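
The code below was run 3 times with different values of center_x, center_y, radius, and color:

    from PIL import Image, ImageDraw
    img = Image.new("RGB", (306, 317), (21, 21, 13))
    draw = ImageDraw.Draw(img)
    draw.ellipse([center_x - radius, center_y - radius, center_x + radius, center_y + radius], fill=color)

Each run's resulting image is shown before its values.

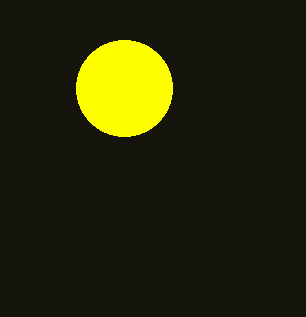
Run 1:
center_x = 124; center_y = 88; radius = 48; color = 'yellow'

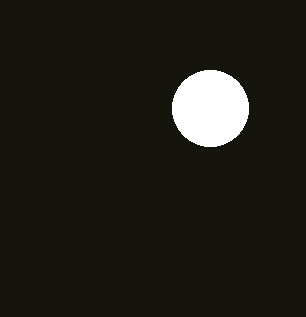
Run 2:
center_x = 210
center_y = 108
radius = 38
color = 'white'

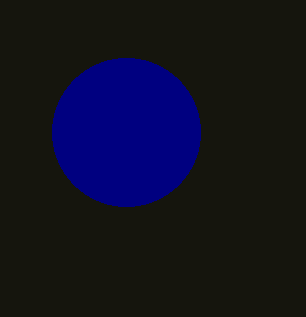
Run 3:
center_x = 126
center_y = 132
radius = 74
color = 'navy'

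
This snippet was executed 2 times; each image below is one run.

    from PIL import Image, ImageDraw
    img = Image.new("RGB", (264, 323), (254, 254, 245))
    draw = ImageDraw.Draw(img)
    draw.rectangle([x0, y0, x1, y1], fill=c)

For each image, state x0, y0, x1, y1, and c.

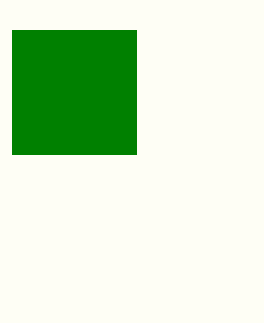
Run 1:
x0 = 12; y0 = 30; x1 = 136; y1 = 154; c = 'green'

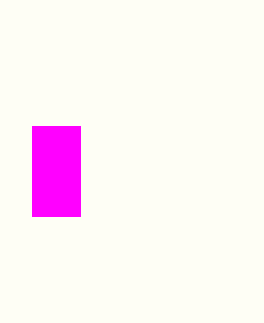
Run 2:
x0 = 32; y0 = 126; x1 = 80; y1 = 216; c = 'magenta'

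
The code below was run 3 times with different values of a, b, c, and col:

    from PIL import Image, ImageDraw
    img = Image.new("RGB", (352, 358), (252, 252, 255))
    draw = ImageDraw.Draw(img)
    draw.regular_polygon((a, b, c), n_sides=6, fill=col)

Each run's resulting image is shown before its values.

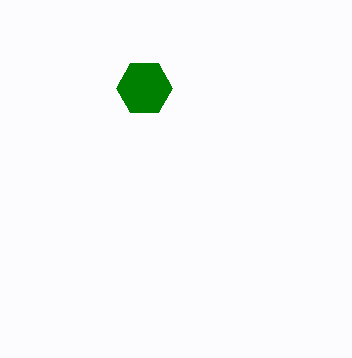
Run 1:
a = 144; b = 88; c = 28; col = 'green'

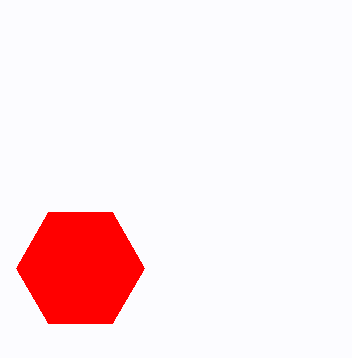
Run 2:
a = 80; b = 268; c = 64; col = 'red'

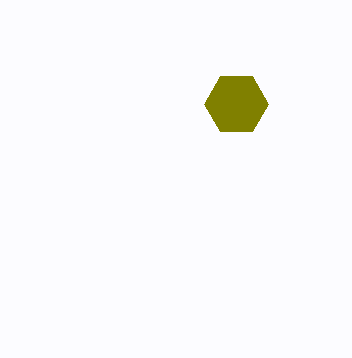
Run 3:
a = 236; b = 104; c = 32; col = 'olive'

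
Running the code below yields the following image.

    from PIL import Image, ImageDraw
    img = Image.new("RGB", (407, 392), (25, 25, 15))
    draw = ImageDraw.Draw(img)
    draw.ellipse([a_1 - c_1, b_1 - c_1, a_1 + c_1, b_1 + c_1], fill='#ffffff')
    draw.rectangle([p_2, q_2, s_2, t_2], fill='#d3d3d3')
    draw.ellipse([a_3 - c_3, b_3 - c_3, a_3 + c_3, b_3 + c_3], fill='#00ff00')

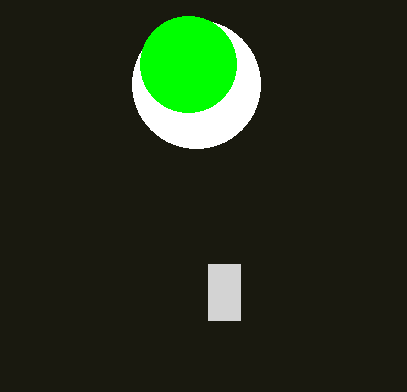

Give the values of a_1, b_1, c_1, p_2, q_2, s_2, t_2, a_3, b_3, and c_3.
a_1 = 196; b_1 = 84; c_1 = 64; p_2 = 208; q_2 = 264; s_2 = 240; t_2 = 320; a_3 = 188; b_3 = 64; c_3 = 48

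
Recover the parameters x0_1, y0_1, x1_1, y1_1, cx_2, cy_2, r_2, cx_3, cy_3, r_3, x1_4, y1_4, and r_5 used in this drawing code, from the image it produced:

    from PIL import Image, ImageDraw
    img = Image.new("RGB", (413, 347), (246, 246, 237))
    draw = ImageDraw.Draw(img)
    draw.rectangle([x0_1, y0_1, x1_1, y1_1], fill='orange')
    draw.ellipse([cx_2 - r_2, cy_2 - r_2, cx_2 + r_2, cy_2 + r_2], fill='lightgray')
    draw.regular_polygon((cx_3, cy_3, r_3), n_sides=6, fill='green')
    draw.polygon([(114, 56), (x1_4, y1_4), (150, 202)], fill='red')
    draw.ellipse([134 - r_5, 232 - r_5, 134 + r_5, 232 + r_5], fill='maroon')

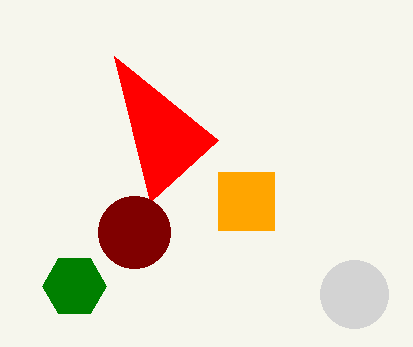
x0_1 = 218
y0_1 = 172
x1_1 = 274
y1_1 = 230
cx_2 = 354
cy_2 = 294
r_2 = 34
cx_3 = 74
cy_3 = 286
r_3 = 32
x1_4 = 218
y1_4 = 140
r_5 = 36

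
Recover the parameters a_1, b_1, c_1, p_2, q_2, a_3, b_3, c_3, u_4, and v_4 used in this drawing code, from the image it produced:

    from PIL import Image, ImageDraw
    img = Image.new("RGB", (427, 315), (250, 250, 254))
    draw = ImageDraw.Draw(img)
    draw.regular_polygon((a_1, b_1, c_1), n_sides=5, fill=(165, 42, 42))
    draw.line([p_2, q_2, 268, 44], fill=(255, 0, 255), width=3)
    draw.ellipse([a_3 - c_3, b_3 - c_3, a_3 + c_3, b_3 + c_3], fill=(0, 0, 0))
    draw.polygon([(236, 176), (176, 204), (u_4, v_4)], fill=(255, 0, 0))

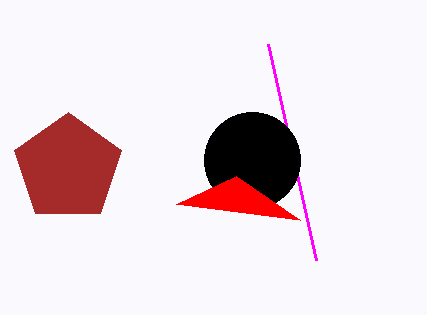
a_1 = 68
b_1 = 168
c_1 = 56
p_2 = 316
q_2 = 260
a_3 = 252
b_3 = 160
c_3 = 48
u_4 = 300
v_4 = 220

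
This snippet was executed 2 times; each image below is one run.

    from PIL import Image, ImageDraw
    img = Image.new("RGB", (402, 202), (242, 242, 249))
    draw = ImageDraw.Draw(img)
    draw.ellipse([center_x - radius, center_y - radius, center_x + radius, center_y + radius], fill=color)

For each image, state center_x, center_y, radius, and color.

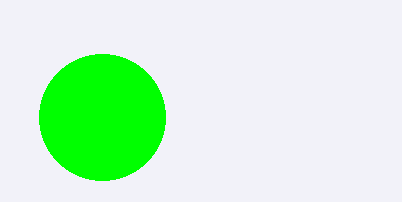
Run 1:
center_x = 102; center_y = 117; radius = 63; color = 'lime'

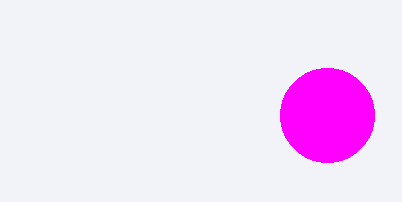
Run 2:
center_x = 327
center_y = 115
radius = 47
color = 'magenta'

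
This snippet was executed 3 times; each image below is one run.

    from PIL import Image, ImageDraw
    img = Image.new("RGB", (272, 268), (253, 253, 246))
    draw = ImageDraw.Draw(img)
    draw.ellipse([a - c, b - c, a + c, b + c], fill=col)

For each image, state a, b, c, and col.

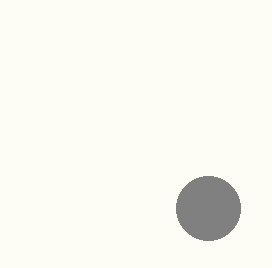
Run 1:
a = 208, b = 208, c = 32, col = 'gray'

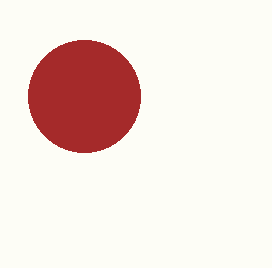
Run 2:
a = 84
b = 96
c = 56
col = 'brown'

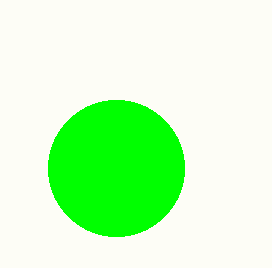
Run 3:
a = 116, b = 168, c = 68, col = 'lime'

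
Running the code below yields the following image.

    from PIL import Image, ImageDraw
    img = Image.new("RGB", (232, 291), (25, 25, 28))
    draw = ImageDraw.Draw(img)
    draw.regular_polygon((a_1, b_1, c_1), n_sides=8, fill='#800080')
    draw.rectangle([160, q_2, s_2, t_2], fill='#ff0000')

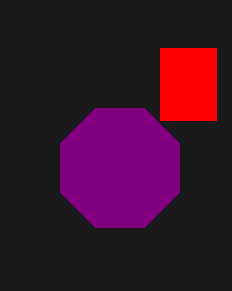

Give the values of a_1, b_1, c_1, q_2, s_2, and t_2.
a_1 = 120
b_1 = 168
c_1 = 64
q_2 = 48
s_2 = 216
t_2 = 120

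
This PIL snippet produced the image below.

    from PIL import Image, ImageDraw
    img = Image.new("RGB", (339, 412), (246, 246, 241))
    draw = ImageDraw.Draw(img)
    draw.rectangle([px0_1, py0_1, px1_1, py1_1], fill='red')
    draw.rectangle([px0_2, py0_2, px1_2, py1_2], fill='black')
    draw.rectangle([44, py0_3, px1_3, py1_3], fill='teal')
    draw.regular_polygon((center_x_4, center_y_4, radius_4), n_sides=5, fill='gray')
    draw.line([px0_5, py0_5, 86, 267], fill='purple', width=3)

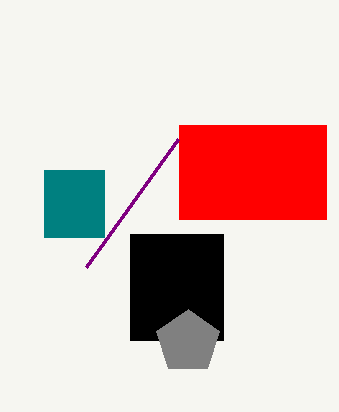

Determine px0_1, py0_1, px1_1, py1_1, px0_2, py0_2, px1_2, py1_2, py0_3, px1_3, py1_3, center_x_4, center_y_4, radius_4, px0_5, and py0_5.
px0_1 = 179
py0_1 = 125
px1_1 = 326
py1_1 = 219
px0_2 = 130
py0_2 = 234
px1_2 = 223
py1_2 = 340
py0_3 = 170
px1_3 = 104
py1_3 = 237
center_x_4 = 188
center_y_4 = 342
radius_4 = 33
px0_5 = 178
py0_5 = 139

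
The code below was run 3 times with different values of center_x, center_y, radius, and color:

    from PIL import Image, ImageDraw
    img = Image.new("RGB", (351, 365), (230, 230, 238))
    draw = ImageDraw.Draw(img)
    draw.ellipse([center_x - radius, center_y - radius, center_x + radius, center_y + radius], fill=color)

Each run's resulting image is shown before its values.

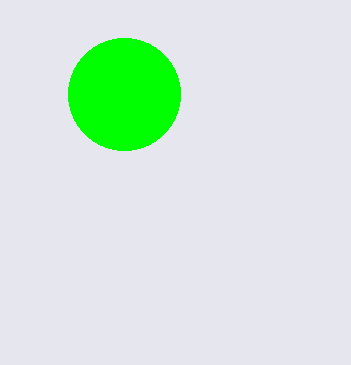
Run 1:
center_x = 124, center_y = 94, radius = 56, color = 'lime'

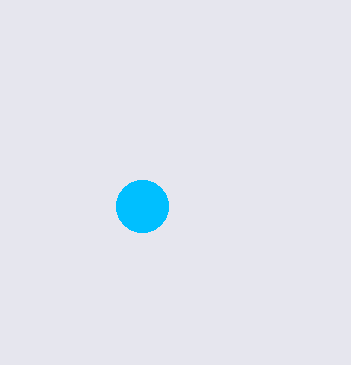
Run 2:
center_x = 142; center_y = 206; radius = 26; color = 'deepskyblue'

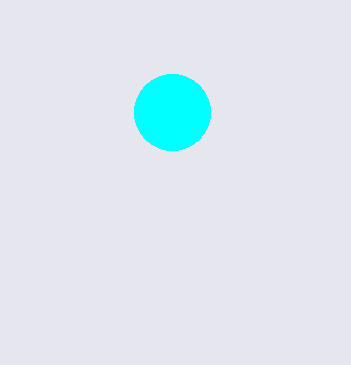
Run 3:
center_x = 172
center_y = 112
radius = 38
color = 'cyan'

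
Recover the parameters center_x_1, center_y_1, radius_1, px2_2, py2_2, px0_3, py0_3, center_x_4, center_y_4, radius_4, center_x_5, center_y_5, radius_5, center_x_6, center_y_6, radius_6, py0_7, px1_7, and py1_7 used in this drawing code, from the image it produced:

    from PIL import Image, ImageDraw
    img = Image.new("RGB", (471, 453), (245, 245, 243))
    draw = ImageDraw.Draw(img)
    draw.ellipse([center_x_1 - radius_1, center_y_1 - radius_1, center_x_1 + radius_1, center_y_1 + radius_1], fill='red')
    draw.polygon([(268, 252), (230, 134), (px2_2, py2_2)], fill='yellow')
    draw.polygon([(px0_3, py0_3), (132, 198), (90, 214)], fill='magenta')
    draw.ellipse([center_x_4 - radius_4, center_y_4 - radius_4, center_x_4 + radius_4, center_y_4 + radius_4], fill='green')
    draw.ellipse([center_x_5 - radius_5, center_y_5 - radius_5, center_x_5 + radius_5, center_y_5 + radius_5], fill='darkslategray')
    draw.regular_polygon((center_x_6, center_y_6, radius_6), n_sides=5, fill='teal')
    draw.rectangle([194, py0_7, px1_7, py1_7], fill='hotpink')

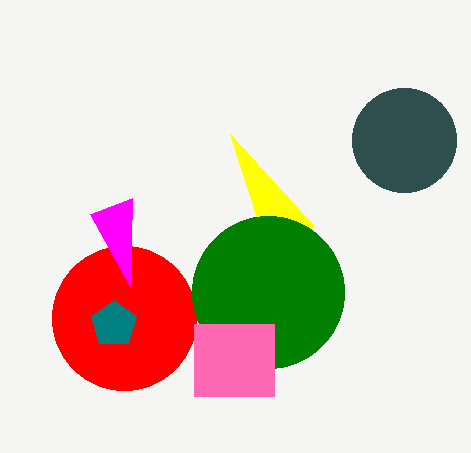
center_x_1 = 124, center_y_1 = 318, radius_1 = 72, px2_2 = 314, py2_2 = 226, px0_3 = 130, py0_3 = 286, center_x_4 = 268, center_y_4 = 292, radius_4 = 76, center_x_5 = 404, center_y_5 = 140, radius_5 = 52, center_x_6 = 114, center_y_6 = 324, radius_6 = 24, py0_7 = 324, px1_7 = 274, py1_7 = 396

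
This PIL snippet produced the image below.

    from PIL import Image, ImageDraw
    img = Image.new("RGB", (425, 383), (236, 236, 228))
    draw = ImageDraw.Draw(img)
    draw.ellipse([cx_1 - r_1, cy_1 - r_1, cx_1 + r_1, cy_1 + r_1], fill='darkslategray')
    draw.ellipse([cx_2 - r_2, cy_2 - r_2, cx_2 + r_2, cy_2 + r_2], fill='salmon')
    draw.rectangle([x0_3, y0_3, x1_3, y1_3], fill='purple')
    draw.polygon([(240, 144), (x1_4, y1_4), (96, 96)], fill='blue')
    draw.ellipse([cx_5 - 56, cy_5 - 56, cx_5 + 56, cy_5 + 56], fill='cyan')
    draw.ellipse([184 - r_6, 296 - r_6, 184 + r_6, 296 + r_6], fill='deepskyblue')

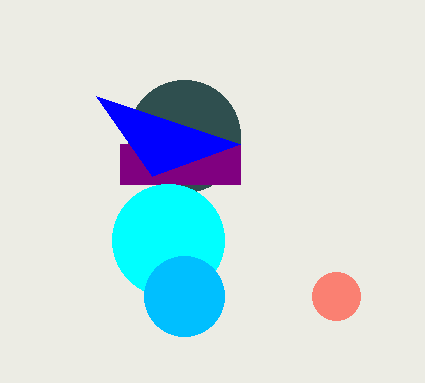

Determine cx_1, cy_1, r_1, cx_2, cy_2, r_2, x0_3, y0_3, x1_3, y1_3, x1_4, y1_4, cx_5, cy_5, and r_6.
cx_1 = 184, cy_1 = 136, r_1 = 56, cx_2 = 336, cy_2 = 296, r_2 = 24, x0_3 = 120, y0_3 = 144, x1_3 = 240, y1_3 = 184, x1_4 = 152, y1_4 = 176, cx_5 = 168, cy_5 = 240, r_6 = 40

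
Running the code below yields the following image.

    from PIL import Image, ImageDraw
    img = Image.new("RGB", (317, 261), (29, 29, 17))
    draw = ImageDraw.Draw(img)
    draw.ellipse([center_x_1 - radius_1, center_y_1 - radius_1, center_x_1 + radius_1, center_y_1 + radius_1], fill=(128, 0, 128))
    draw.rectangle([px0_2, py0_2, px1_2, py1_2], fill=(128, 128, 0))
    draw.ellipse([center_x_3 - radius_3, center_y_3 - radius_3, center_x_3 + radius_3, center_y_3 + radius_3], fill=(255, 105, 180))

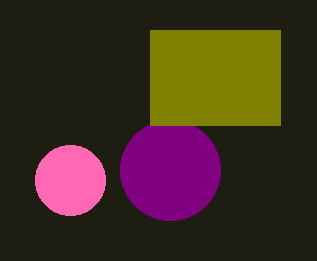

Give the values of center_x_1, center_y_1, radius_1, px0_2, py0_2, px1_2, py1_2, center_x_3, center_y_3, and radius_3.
center_x_1 = 170; center_y_1 = 170; radius_1 = 50; px0_2 = 150; py0_2 = 30; px1_2 = 280; py1_2 = 125; center_x_3 = 70; center_y_3 = 180; radius_3 = 35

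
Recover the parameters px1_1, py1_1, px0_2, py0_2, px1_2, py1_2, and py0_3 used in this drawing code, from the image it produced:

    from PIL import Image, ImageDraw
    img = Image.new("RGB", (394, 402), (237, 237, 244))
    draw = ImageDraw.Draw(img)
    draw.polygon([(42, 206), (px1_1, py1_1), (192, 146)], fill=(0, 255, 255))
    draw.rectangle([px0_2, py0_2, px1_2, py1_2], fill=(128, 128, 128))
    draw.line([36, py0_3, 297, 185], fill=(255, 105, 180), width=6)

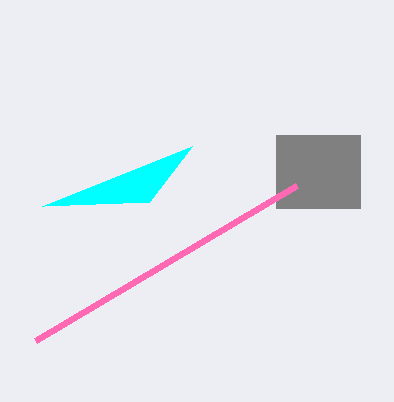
px1_1 = 149
py1_1 = 202
px0_2 = 276
py0_2 = 135
px1_2 = 360
py1_2 = 208
py0_3 = 340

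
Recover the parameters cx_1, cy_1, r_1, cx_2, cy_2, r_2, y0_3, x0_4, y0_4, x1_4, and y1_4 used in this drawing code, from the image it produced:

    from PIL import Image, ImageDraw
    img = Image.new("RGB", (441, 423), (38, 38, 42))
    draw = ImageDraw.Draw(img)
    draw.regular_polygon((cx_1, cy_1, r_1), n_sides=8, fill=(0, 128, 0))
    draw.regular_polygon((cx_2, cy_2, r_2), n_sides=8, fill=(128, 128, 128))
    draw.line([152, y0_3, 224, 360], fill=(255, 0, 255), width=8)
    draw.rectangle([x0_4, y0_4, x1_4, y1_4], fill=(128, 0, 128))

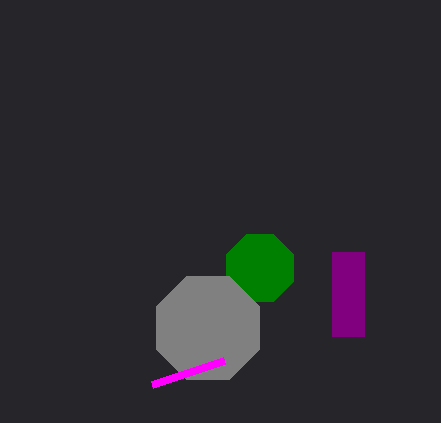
cx_1 = 260, cy_1 = 268, r_1 = 36, cx_2 = 208, cy_2 = 328, r_2 = 56, y0_3 = 384, x0_4 = 332, y0_4 = 252, x1_4 = 364, y1_4 = 336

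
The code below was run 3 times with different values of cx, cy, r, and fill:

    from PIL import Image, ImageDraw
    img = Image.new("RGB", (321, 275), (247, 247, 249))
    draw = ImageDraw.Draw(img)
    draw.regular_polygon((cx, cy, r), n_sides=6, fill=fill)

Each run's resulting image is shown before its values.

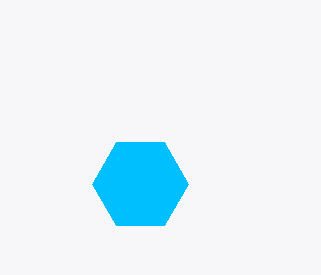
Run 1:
cx = 140; cy = 184; r = 48; fill = 'deepskyblue'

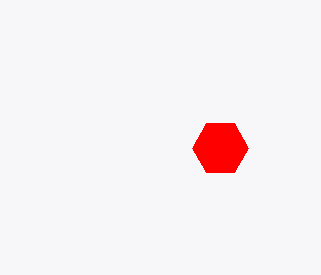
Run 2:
cx = 220, cy = 148, r = 28, fill = 'red'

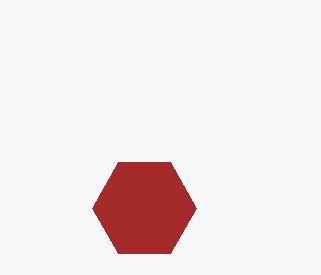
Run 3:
cx = 144; cy = 208; r = 52; fill = 'brown'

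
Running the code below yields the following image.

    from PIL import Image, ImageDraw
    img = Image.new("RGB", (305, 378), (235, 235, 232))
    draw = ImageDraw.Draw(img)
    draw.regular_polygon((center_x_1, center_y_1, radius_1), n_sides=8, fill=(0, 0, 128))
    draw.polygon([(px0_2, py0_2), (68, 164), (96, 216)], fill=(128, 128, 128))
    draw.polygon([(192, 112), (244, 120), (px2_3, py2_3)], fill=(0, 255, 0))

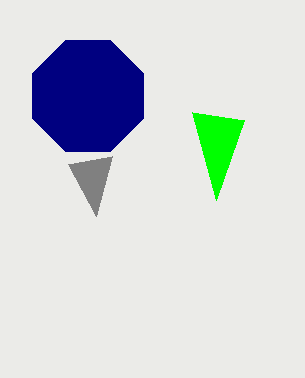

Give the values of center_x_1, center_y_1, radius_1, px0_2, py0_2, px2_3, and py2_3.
center_x_1 = 88
center_y_1 = 96
radius_1 = 60
px0_2 = 112
py0_2 = 156
px2_3 = 216
py2_3 = 200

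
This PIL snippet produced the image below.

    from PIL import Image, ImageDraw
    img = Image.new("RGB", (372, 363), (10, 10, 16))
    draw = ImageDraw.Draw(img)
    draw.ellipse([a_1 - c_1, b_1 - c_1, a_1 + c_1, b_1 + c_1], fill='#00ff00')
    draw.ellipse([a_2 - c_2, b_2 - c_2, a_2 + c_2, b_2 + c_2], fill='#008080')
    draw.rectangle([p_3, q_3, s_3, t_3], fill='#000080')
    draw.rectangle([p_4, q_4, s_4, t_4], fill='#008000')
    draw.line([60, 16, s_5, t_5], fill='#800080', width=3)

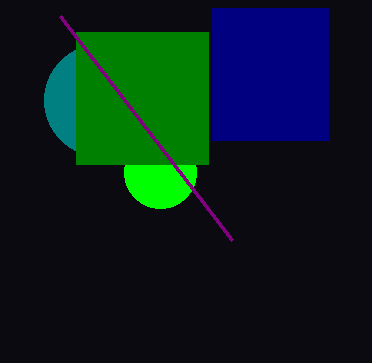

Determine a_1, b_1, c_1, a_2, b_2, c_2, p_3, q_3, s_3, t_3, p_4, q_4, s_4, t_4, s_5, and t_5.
a_1 = 160
b_1 = 172
c_1 = 36
a_2 = 100
b_2 = 100
c_2 = 56
p_3 = 212
q_3 = 8
s_3 = 328
t_3 = 140
p_4 = 76
q_4 = 32
s_4 = 208
t_4 = 164
s_5 = 232
t_5 = 240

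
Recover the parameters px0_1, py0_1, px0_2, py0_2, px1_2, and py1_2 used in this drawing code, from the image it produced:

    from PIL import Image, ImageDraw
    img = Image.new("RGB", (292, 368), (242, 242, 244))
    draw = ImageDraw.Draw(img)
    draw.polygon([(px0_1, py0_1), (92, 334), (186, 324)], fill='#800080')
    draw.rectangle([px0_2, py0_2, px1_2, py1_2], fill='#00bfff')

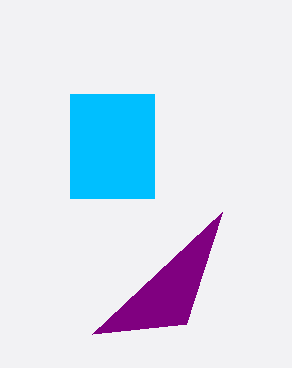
px0_1 = 222; py0_1 = 212; px0_2 = 70; py0_2 = 94; px1_2 = 154; py1_2 = 198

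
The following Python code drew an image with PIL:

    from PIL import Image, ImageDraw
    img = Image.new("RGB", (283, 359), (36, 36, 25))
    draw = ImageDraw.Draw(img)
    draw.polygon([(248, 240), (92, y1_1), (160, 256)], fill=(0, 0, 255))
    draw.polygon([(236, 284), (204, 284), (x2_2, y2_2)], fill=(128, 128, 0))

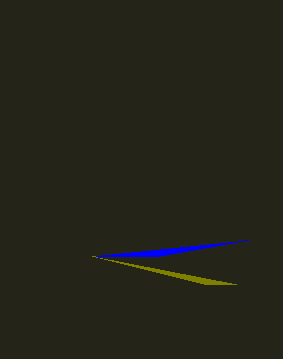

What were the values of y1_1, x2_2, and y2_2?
y1_1 = 256
x2_2 = 92
y2_2 = 256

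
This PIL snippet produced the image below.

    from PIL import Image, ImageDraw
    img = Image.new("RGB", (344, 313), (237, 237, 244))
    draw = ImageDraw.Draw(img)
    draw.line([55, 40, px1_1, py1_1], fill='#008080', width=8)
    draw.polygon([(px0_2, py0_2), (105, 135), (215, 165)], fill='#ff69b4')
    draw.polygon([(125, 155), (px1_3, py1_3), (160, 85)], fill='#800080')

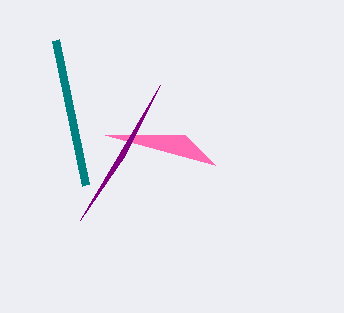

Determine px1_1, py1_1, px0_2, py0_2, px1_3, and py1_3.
px1_1 = 85, py1_1 = 185, px0_2 = 185, py0_2 = 135, px1_3 = 80, py1_3 = 220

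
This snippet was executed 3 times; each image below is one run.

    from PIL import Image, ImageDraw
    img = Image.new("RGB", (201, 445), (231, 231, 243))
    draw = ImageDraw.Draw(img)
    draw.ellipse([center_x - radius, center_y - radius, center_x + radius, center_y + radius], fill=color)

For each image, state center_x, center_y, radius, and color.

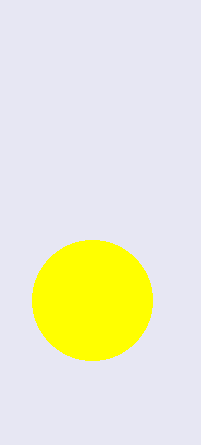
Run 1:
center_x = 92
center_y = 300
radius = 60
color = 'yellow'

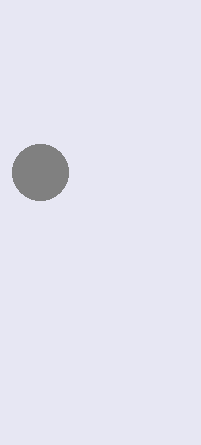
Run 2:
center_x = 40
center_y = 172
radius = 28
color = 'gray'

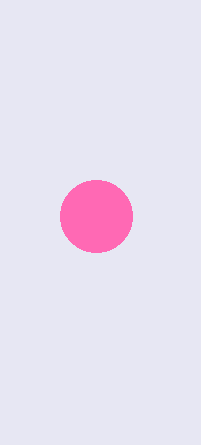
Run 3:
center_x = 96
center_y = 216
radius = 36
color = 'hotpink'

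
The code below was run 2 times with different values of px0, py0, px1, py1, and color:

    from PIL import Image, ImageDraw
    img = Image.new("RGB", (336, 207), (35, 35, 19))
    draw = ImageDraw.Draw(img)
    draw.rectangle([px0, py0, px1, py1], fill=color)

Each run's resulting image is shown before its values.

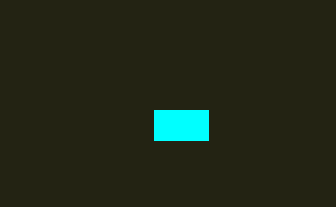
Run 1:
px0 = 154; py0 = 110; px1 = 208; py1 = 140; color = 'cyan'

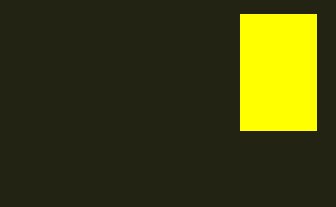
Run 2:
px0 = 240; py0 = 14; px1 = 316; py1 = 130; color = 'yellow'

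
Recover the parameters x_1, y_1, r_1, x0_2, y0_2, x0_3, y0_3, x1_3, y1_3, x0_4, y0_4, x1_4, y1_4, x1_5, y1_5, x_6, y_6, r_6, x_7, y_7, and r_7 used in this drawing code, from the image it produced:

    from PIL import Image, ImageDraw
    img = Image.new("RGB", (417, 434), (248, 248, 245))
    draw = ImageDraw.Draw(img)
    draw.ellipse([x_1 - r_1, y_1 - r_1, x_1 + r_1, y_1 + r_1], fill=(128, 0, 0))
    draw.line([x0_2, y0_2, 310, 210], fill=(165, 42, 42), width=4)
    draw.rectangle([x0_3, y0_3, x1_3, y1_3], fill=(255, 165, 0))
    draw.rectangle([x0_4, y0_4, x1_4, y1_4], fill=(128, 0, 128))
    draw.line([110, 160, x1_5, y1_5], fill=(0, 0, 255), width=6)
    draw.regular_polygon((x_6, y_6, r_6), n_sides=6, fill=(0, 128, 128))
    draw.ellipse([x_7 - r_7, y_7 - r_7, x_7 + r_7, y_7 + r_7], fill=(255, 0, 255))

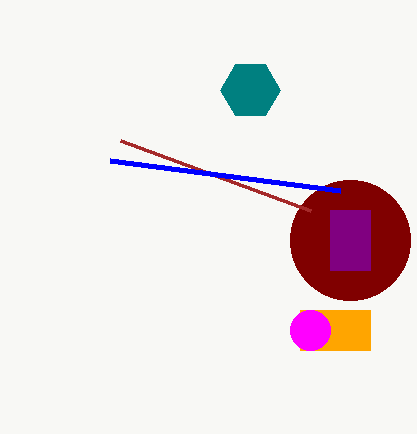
x_1 = 350; y_1 = 240; r_1 = 60; x0_2 = 120; y0_2 = 140; x0_3 = 300; y0_3 = 310; x1_3 = 370; y1_3 = 350; x0_4 = 330; y0_4 = 210; x1_4 = 370; y1_4 = 270; x1_5 = 340; y1_5 = 190; x_6 = 250; y_6 = 90; r_6 = 30; x_7 = 310; y_7 = 330; r_7 = 20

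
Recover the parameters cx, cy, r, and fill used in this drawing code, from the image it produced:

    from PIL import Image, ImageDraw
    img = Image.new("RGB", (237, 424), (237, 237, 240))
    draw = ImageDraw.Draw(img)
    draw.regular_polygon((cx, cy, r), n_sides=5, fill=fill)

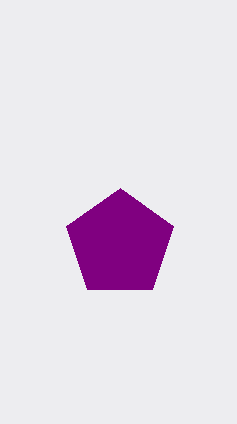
cx = 120, cy = 244, r = 56, fill = 'purple'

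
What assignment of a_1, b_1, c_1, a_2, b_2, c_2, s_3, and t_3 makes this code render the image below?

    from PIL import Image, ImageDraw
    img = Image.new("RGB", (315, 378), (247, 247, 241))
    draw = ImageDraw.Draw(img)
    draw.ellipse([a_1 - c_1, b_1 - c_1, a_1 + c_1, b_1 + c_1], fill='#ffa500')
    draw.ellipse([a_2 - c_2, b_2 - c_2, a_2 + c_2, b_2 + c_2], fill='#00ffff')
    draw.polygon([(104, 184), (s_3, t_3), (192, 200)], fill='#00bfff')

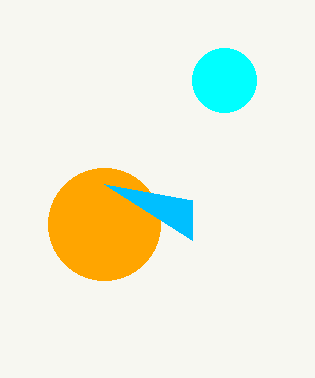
a_1 = 104; b_1 = 224; c_1 = 56; a_2 = 224; b_2 = 80; c_2 = 32; s_3 = 192; t_3 = 240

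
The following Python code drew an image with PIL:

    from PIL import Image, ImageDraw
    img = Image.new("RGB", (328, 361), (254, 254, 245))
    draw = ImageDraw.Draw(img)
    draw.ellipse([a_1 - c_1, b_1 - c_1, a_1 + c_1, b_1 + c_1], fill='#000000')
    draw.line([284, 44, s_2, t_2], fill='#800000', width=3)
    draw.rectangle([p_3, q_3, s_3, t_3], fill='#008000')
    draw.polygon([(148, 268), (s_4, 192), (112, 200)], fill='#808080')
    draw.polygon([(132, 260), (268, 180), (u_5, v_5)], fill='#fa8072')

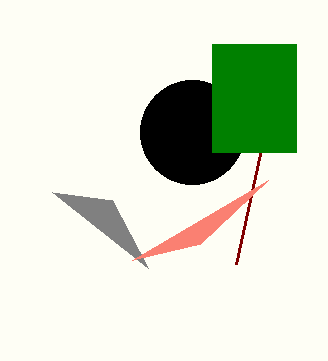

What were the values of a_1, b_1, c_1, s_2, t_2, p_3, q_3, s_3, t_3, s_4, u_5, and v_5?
a_1 = 192; b_1 = 132; c_1 = 52; s_2 = 236; t_2 = 264; p_3 = 212; q_3 = 44; s_3 = 296; t_3 = 152; s_4 = 52; u_5 = 200; v_5 = 244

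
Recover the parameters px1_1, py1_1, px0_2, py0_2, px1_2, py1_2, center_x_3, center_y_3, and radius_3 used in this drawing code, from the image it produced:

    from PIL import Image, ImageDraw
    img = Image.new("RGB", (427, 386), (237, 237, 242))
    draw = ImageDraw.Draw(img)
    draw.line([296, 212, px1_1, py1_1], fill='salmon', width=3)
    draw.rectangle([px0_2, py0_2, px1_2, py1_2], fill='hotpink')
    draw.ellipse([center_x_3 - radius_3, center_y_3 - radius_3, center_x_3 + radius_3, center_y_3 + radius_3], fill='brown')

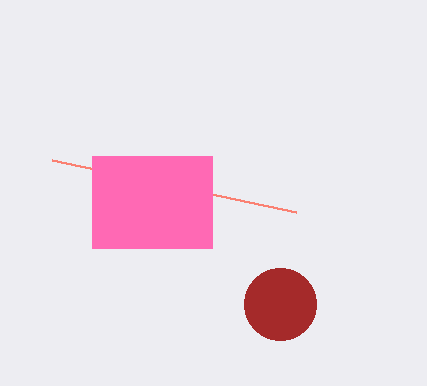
px1_1 = 52, py1_1 = 160, px0_2 = 92, py0_2 = 156, px1_2 = 212, py1_2 = 248, center_x_3 = 280, center_y_3 = 304, radius_3 = 36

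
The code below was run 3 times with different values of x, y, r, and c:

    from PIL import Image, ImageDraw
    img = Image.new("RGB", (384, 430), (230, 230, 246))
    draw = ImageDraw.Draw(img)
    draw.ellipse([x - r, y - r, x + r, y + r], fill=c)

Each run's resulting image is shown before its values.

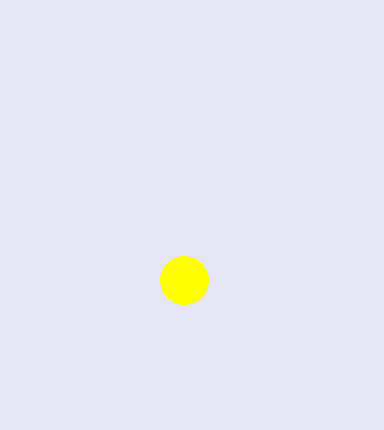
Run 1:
x = 184; y = 280; r = 24; c = 'yellow'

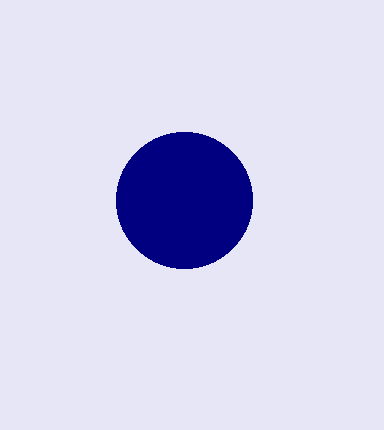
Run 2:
x = 184; y = 200; r = 68; c = 'navy'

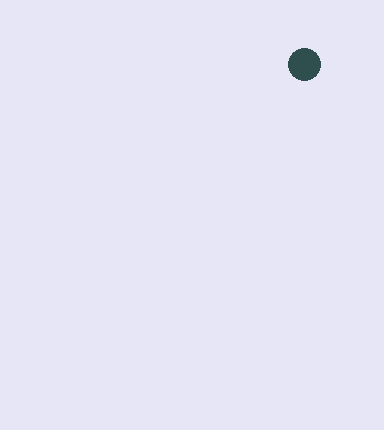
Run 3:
x = 304; y = 64; r = 16; c = 'darkslategray'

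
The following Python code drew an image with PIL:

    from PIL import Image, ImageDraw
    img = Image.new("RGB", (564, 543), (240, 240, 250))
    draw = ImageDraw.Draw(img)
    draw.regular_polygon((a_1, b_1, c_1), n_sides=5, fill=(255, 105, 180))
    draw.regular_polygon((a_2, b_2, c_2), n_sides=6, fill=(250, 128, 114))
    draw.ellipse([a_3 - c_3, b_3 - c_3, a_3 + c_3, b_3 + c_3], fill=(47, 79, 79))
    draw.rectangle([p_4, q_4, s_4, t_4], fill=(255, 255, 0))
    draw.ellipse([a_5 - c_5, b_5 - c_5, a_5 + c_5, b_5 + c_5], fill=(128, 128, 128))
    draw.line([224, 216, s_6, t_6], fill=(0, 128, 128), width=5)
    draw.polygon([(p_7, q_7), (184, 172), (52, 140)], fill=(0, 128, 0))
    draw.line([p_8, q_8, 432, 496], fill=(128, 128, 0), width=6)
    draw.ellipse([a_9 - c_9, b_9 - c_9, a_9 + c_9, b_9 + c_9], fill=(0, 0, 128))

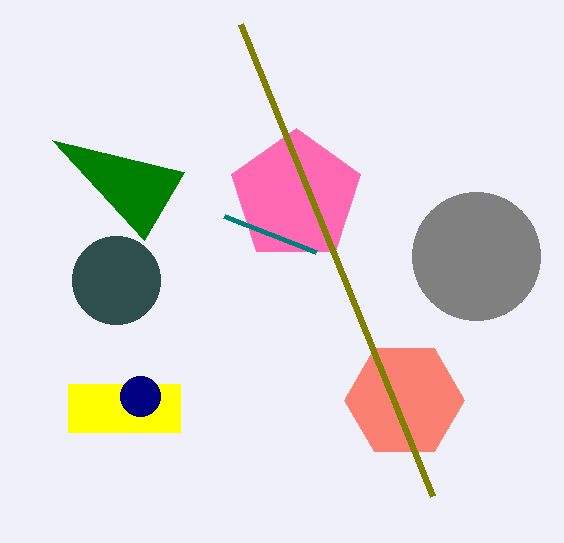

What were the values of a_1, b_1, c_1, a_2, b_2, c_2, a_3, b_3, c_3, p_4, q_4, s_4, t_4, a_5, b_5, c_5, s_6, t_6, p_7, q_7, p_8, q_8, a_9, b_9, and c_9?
a_1 = 296, b_1 = 196, c_1 = 68, a_2 = 404, b_2 = 400, c_2 = 60, a_3 = 116, b_3 = 280, c_3 = 44, p_4 = 68, q_4 = 384, s_4 = 180, t_4 = 432, a_5 = 476, b_5 = 256, c_5 = 64, s_6 = 316, t_6 = 252, p_7 = 144, q_7 = 240, p_8 = 240, q_8 = 24, a_9 = 140, b_9 = 396, c_9 = 20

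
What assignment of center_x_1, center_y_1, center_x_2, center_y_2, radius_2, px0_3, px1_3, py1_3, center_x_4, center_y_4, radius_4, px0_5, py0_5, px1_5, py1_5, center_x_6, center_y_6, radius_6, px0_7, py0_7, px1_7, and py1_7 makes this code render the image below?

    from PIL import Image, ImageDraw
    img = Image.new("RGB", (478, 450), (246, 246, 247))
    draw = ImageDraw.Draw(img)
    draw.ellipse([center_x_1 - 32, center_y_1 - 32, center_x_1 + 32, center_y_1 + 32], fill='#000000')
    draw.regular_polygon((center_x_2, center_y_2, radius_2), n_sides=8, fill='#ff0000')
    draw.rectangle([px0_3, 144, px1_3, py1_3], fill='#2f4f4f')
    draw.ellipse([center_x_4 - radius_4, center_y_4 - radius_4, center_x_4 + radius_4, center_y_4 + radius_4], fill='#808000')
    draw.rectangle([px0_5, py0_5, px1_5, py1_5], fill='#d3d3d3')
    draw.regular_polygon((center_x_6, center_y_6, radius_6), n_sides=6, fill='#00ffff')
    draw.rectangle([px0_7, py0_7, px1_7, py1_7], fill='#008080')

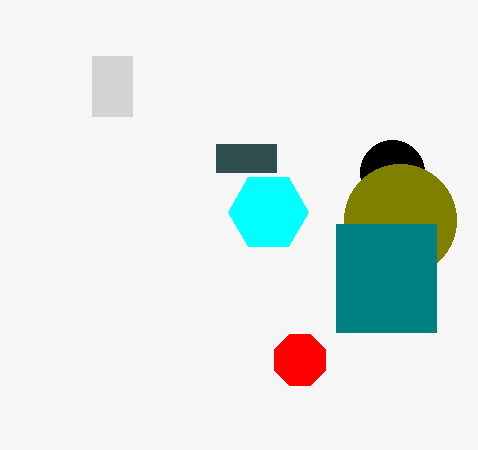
center_x_1 = 392
center_y_1 = 172
center_x_2 = 300
center_y_2 = 360
radius_2 = 28
px0_3 = 216
px1_3 = 276
py1_3 = 172
center_x_4 = 400
center_y_4 = 220
radius_4 = 56
px0_5 = 92
py0_5 = 56
px1_5 = 132
py1_5 = 116
center_x_6 = 268
center_y_6 = 212
radius_6 = 40
px0_7 = 336
py0_7 = 224
px1_7 = 436
py1_7 = 332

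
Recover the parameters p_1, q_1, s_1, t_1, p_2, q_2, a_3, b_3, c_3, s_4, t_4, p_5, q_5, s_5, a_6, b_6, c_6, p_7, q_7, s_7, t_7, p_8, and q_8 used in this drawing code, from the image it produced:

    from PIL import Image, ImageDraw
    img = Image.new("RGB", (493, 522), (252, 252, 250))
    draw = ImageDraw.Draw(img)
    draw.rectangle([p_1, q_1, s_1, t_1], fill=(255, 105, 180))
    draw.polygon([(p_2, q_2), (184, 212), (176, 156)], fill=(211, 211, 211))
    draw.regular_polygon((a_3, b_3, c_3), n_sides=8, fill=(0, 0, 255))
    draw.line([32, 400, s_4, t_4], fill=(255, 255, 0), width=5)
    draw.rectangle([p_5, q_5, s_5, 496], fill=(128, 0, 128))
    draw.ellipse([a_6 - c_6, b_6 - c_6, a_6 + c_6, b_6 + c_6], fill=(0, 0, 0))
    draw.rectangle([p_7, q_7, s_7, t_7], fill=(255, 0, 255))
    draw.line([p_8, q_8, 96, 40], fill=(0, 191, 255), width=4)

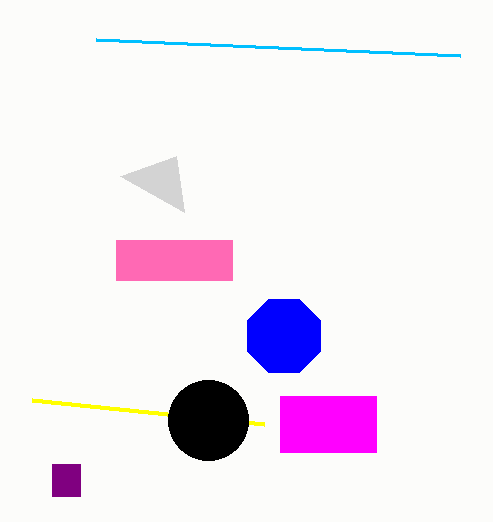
p_1 = 116; q_1 = 240; s_1 = 232; t_1 = 280; p_2 = 120; q_2 = 176; a_3 = 284; b_3 = 336; c_3 = 40; s_4 = 264; t_4 = 424; p_5 = 52; q_5 = 464; s_5 = 80; a_6 = 208; b_6 = 420; c_6 = 40; p_7 = 280; q_7 = 396; s_7 = 376; t_7 = 452; p_8 = 460; q_8 = 56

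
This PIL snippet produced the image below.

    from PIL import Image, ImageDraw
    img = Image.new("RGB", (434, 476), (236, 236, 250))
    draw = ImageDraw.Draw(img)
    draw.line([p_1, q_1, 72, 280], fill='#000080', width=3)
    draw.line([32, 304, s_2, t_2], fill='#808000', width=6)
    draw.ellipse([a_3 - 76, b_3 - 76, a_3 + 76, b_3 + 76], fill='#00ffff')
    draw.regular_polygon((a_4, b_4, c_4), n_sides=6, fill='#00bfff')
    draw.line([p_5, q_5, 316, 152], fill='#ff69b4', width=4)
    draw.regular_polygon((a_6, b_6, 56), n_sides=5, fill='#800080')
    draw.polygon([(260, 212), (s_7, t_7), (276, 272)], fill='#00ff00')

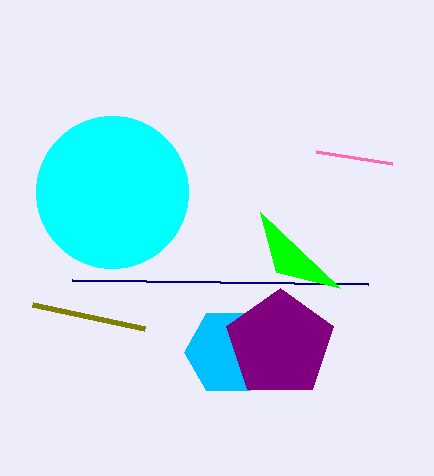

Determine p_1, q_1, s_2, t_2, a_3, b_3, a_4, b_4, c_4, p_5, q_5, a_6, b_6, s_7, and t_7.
p_1 = 368; q_1 = 284; s_2 = 144; t_2 = 328; a_3 = 112; b_3 = 192; a_4 = 228; b_4 = 352; c_4 = 44; p_5 = 392; q_5 = 164; a_6 = 280; b_6 = 344; s_7 = 340; t_7 = 288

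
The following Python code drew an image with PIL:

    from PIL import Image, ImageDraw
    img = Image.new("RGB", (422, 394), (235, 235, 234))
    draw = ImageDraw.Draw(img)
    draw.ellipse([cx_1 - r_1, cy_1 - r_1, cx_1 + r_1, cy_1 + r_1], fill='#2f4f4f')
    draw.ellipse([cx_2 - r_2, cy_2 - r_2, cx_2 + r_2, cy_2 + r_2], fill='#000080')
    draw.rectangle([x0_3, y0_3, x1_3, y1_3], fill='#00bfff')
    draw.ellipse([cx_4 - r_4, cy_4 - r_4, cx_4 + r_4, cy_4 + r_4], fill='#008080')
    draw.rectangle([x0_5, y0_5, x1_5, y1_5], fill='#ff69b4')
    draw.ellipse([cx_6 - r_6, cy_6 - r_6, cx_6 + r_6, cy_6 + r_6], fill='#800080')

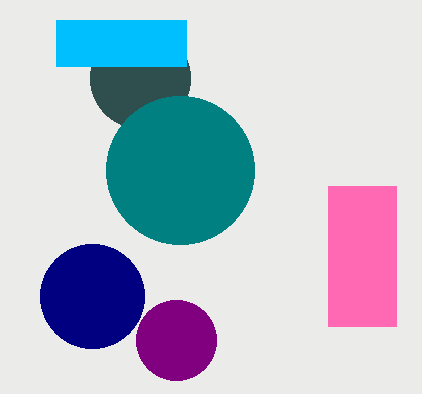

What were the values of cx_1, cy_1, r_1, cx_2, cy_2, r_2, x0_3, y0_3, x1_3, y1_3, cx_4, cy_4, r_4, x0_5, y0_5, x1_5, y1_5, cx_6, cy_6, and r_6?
cx_1 = 140, cy_1 = 78, r_1 = 50, cx_2 = 92, cy_2 = 296, r_2 = 52, x0_3 = 56, y0_3 = 20, x1_3 = 186, y1_3 = 66, cx_4 = 180, cy_4 = 170, r_4 = 74, x0_5 = 328, y0_5 = 186, x1_5 = 396, y1_5 = 326, cx_6 = 176, cy_6 = 340, r_6 = 40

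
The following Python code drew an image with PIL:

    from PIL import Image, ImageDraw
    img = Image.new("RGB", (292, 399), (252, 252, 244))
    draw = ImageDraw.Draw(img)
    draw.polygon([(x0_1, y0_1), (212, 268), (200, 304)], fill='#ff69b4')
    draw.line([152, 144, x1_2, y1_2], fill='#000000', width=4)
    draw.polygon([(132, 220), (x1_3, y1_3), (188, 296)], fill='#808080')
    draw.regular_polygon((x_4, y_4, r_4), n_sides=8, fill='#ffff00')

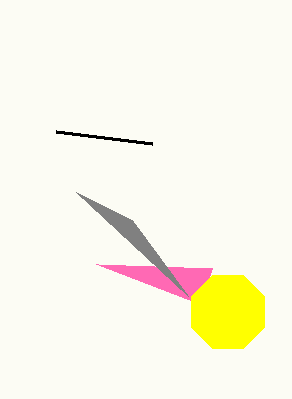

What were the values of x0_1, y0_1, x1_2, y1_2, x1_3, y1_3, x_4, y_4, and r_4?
x0_1 = 96
y0_1 = 264
x1_2 = 56
y1_2 = 132
x1_3 = 76
y1_3 = 192
x_4 = 228
y_4 = 312
r_4 = 40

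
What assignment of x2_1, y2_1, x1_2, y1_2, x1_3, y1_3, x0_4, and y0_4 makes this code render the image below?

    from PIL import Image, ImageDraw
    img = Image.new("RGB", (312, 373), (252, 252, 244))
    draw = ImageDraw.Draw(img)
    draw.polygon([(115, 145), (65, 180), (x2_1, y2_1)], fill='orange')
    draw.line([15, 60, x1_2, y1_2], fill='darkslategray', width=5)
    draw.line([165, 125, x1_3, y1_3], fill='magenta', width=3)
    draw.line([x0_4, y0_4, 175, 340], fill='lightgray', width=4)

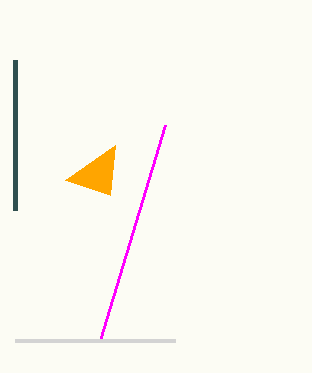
x2_1 = 110
y2_1 = 195
x1_2 = 15
y1_2 = 210
x1_3 = 100
y1_3 = 340
x0_4 = 15
y0_4 = 340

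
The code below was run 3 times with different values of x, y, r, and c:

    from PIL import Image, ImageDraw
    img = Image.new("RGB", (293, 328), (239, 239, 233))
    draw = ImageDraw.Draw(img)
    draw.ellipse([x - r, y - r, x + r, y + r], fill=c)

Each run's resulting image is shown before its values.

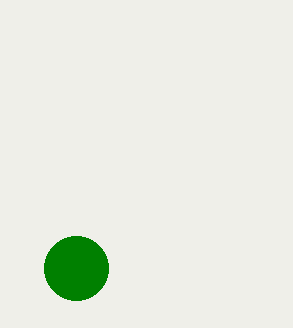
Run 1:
x = 76
y = 268
r = 32
c = 'green'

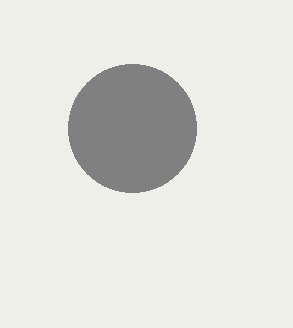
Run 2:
x = 132
y = 128
r = 64
c = 'gray'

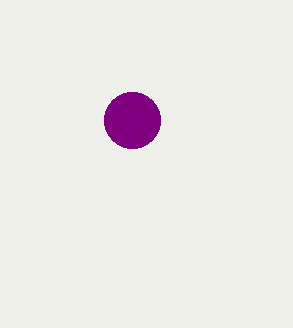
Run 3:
x = 132, y = 120, r = 28, c = 'purple'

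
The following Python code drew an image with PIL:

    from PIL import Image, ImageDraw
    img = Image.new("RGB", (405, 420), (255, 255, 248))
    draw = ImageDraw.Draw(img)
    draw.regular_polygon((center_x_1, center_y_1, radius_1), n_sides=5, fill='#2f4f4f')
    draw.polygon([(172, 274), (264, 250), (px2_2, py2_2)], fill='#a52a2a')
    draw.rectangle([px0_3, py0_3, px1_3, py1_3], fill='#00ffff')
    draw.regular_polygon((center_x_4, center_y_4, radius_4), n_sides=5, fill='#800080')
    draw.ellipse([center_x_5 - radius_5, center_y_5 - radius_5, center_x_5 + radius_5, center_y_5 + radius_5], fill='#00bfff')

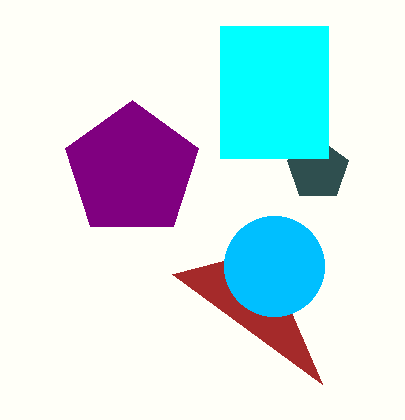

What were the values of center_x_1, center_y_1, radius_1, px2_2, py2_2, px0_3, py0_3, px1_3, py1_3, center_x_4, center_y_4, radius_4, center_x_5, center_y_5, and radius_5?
center_x_1 = 318
center_y_1 = 170
radius_1 = 32
px2_2 = 322
py2_2 = 384
px0_3 = 220
py0_3 = 26
px1_3 = 328
py1_3 = 158
center_x_4 = 132
center_y_4 = 170
radius_4 = 70
center_x_5 = 274
center_y_5 = 266
radius_5 = 50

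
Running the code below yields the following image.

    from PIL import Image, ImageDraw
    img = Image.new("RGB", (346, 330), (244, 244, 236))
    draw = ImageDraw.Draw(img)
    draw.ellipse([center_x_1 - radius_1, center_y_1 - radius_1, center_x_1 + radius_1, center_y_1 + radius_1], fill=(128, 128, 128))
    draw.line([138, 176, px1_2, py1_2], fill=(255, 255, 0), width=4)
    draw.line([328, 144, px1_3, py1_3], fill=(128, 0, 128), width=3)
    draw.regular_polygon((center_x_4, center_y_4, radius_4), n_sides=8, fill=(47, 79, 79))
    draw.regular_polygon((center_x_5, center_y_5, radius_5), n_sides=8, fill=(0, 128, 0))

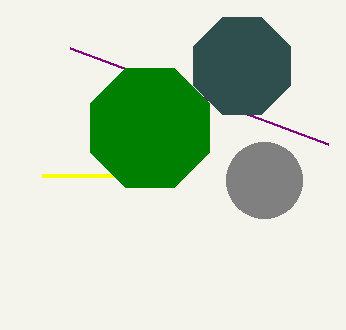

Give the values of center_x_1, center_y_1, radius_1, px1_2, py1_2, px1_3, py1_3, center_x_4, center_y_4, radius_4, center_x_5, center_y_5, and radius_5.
center_x_1 = 264
center_y_1 = 180
radius_1 = 38
px1_2 = 42
py1_2 = 176
px1_3 = 70
py1_3 = 48
center_x_4 = 242
center_y_4 = 66
radius_4 = 52
center_x_5 = 150
center_y_5 = 128
radius_5 = 64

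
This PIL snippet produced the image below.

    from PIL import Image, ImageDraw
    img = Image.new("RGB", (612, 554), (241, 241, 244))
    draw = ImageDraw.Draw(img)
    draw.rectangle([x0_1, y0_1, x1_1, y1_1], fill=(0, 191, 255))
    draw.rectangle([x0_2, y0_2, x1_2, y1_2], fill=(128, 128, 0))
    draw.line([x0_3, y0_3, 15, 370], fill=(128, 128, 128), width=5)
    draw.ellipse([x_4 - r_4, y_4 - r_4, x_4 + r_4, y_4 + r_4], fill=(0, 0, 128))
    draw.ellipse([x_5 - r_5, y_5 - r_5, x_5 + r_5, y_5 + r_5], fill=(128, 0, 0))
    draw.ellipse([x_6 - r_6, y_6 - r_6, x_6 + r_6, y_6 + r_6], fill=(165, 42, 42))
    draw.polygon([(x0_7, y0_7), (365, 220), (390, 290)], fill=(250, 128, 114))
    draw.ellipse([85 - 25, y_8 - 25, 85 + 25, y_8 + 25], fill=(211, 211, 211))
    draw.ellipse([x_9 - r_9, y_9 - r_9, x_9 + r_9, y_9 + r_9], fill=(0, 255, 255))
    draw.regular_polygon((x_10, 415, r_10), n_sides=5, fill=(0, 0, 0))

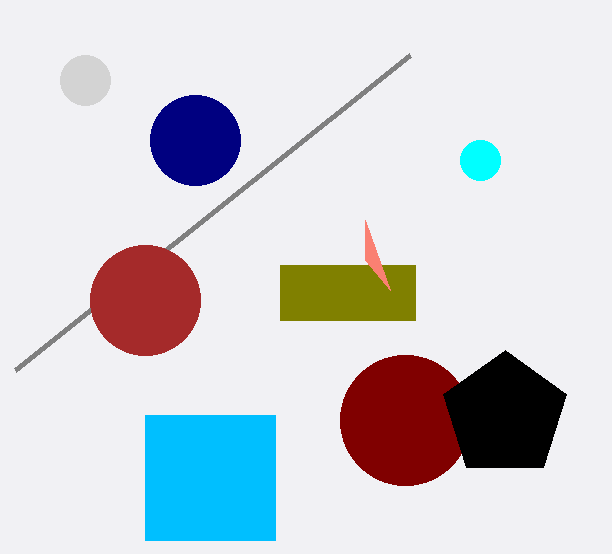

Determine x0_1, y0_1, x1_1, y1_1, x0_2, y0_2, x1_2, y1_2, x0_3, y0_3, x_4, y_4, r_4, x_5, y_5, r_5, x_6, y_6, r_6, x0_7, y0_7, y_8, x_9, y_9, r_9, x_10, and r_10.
x0_1 = 145
y0_1 = 415
x1_1 = 275
y1_1 = 540
x0_2 = 280
y0_2 = 265
x1_2 = 415
y1_2 = 320
x0_3 = 410
y0_3 = 55
x_4 = 195
y_4 = 140
r_4 = 45
x_5 = 405
y_5 = 420
r_5 = 65
x_6 = 145
y_6 = 300
r_6 = 55
x0_7 = 365
y0_7 = 260
y_8 = 80
x_9 = 480
y_9 = 160
r_9 = 20
x_10 = 505
r_10 = 65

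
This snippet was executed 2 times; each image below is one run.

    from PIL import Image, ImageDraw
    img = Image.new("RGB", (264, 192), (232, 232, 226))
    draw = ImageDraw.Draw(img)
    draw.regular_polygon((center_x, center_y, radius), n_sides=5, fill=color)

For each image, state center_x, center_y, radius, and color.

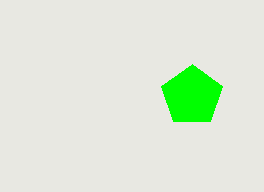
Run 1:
center_x = 192; center_y = 96; radius = 32; color = 'lime'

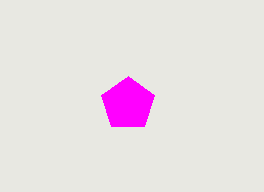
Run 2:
center_x = 128
center_y = 104
radius = 28
color = 'magenta'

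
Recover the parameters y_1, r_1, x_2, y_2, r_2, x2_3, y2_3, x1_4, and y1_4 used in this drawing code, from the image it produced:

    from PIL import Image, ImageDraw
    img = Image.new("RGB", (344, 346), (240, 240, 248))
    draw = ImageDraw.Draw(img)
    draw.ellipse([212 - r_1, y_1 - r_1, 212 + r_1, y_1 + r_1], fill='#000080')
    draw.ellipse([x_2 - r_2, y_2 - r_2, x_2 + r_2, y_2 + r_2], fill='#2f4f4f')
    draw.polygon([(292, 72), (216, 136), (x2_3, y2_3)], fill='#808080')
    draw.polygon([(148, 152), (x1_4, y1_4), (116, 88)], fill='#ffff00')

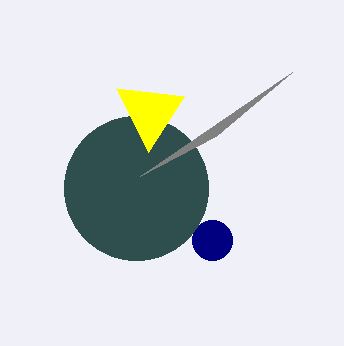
y_1 = 240
r_1 = 20
x_2 = 136
y_2 = 188
r_2 = 72
x2_3 = 140
y2_3 = 176
x1_4 = 184
y1_4 = 96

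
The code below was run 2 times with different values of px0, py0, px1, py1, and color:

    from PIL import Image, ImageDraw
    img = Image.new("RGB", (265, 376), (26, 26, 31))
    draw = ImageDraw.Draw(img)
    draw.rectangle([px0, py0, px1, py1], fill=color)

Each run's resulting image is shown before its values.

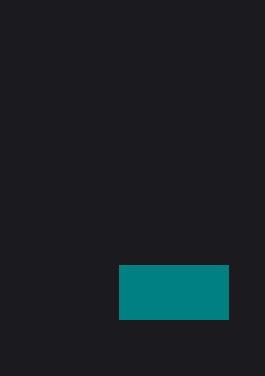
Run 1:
px0 = 119; py0 = 265; px1 = 228; py1 = 319; color = 'teal'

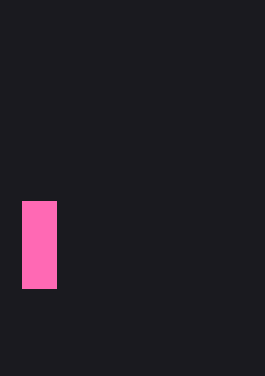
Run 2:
px0 = 22; py0 = 201; px1 = 56; py1 = 288; color = 'hotpink'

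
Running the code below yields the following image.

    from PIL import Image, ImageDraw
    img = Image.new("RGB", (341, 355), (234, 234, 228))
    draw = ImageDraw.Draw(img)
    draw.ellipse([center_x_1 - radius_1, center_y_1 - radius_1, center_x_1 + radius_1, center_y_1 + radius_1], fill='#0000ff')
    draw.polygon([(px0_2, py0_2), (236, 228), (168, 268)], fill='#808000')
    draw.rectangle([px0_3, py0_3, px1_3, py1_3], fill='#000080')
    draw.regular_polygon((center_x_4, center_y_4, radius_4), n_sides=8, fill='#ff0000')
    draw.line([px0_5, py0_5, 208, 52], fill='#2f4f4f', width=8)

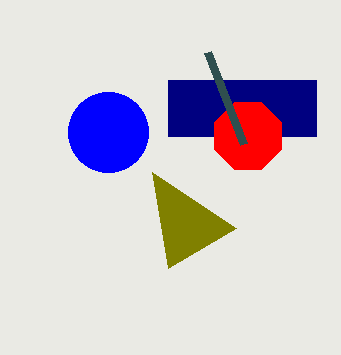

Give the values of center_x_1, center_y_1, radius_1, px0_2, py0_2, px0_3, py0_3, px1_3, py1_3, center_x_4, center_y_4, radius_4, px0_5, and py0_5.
center_x_1 = 108
center_y_1 = 132
radius_1 = 40
px0_2 = 152
py0_2 = 172
px0_3 = 168
py0_3 = 80
px1_3 = 316
py1_3 = 136
center_x_4 = 248
center_y_4 = 136
radius_4 = 36
px0_5 = 244
py0_5 = 144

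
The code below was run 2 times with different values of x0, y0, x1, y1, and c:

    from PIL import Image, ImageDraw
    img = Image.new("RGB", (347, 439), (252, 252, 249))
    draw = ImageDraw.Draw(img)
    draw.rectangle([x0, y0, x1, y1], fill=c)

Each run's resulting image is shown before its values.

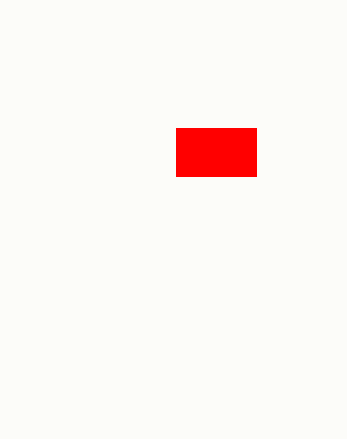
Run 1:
x0 = 176
y0 = 128
x1 = 256
y1 = 176
c = 'red'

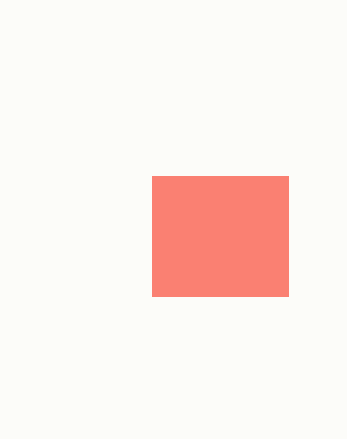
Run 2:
x0 = 152; y0 = 176; x1 = 288; y1 = 296; c = 'salmon'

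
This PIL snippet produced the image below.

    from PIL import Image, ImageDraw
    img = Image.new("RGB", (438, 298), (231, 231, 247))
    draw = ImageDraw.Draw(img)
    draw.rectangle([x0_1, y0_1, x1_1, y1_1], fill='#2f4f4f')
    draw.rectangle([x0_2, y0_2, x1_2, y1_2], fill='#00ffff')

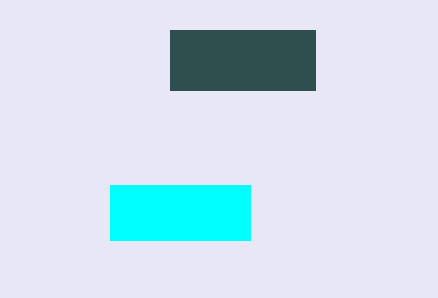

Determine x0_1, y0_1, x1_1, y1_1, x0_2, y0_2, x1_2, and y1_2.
x0_1 = 170
y0_1 = 30
x1_1 = 315
y1_1 = 90
x0_2 = 110
y0_2 = 185
x1_2 = 250
y1_2 = 240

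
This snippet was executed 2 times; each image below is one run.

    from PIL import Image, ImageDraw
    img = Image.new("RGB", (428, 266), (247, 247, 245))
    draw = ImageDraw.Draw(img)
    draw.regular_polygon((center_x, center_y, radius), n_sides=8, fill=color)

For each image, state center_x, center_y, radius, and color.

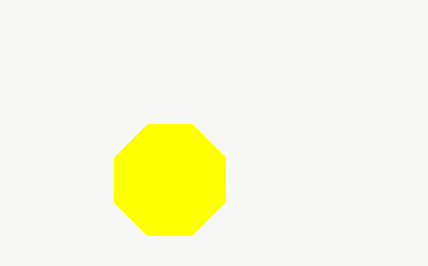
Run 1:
center_x = 170
center_y = 180
radius = 60
color = 'yellow'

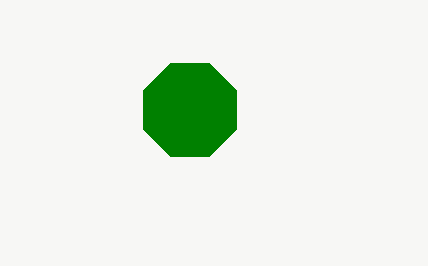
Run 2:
center_x = 190, center_y = 110, radius = 50, color = 'green'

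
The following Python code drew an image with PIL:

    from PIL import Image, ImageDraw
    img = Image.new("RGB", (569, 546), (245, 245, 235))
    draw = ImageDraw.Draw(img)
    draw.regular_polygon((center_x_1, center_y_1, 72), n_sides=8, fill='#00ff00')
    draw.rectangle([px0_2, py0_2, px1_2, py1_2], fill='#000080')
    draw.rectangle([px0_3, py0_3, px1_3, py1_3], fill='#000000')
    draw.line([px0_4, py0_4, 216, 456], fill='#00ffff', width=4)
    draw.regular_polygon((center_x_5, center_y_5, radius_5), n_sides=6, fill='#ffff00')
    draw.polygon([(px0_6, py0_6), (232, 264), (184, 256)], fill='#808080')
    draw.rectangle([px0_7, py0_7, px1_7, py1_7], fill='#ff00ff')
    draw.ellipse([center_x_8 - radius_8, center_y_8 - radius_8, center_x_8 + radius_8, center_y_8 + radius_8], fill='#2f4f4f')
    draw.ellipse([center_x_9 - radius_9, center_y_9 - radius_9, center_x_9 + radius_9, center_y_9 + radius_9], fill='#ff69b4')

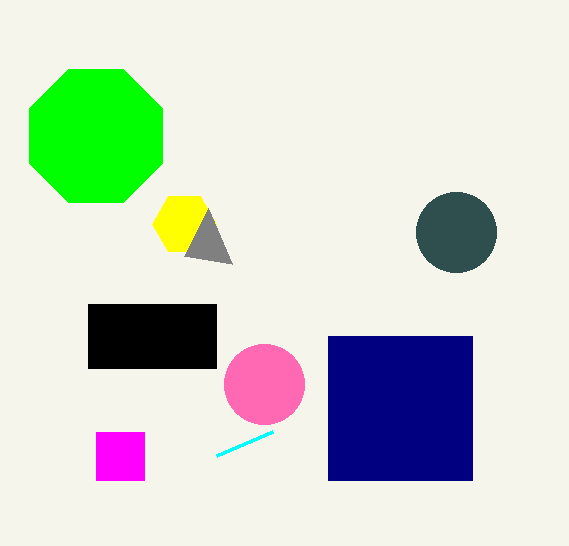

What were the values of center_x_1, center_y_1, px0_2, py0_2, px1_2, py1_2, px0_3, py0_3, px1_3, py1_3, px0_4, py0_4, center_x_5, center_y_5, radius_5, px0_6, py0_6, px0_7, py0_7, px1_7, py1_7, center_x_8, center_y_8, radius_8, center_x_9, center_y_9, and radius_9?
center_x_1 = 96; center_y_1 = 136; px0_2 = 328; py0_2 = 336; px1_2 = 472; py1_2 = 480; px0_3 = 88; py0_3 = 304; px1_3 = 216; py1_3 = 368; px0_4 = 272; py0_4 = 432; center_x_5 = 184; center_y_5 = 224; radius_5 = 32; px0_6 = 208; py0_6 = 208; px0_7 = 96; py0_7 = 432; px1_7 = 144; py1_7 = 480; center_x_8 = 456; center_y_8 = 232; radius_8 = 40; center_x_9 = 264; center_y_9 = 384; radius_9 = 40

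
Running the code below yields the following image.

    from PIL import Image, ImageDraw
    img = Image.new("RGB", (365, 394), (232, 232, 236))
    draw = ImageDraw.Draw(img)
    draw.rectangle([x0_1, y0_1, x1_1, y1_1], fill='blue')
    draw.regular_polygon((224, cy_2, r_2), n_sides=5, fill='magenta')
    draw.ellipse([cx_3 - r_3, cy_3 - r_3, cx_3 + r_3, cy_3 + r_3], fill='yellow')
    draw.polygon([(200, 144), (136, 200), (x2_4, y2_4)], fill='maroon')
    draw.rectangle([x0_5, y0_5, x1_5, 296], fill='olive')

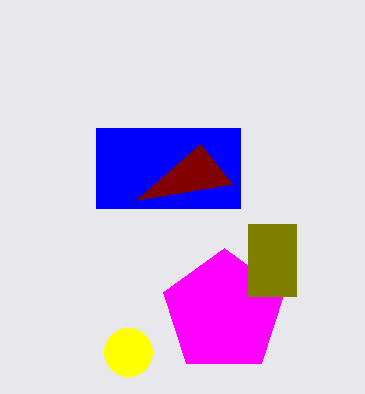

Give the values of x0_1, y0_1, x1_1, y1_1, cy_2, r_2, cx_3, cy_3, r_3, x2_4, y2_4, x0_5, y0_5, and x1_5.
x0_1 = 96, y0_1 = 128, x1_1 = 240, y1_1 = 208, cy_2 = 312, r_2 = 64, cx_3 = 128, cy_3 = 352, r_3 = 24, x2_4 = 232, y2_4 = 184, x0_5 = 248, y0_5 = 224, x1_5 = 296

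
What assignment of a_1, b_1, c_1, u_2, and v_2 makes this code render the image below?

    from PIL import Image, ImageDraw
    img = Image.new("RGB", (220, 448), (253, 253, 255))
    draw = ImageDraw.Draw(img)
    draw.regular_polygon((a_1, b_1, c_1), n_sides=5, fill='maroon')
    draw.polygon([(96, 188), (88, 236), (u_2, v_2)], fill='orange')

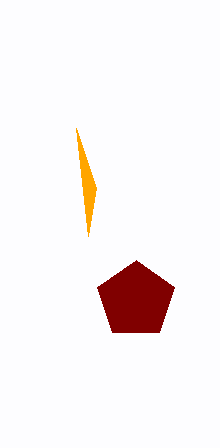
a_1 = 136; b_1 = 300; c_1 = 40; u_2 = 76; v_2 = 128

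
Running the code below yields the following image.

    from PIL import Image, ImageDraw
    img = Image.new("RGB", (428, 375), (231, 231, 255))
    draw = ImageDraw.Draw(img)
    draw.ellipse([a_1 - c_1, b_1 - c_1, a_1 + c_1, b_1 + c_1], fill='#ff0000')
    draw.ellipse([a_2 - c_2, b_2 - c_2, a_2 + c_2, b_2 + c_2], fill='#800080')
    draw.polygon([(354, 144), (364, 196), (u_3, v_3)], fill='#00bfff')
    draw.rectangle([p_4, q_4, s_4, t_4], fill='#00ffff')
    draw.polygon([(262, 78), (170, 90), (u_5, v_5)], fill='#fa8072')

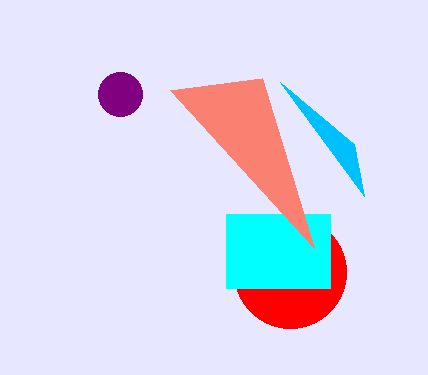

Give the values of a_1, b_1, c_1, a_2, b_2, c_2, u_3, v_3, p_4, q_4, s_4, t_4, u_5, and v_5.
a_1 = 290, b_1 = 272, c_1 = 56, a_2 = 120, b_2 = 94, c_2 = 22, u_3 = 280, v_3 = 82, p_4 = 226, q_4 = 214, s_4 = 330, t_4 = 288, u_5 = 314, v_5 = 248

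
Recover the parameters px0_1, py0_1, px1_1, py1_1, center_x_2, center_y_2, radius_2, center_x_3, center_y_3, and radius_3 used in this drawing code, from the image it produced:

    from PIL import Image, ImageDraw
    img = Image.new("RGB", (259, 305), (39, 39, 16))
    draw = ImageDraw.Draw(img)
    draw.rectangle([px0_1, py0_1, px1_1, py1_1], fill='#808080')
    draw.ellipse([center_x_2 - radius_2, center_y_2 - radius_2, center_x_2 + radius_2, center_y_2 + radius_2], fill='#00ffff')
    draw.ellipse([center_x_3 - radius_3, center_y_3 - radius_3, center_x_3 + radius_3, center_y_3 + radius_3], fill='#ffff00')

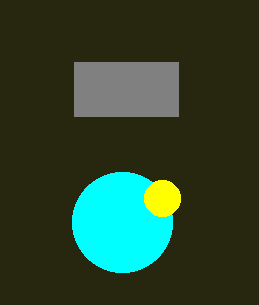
px0_1 = 74; py0_1 = 62; px1_1 = 178; py1_1 = 116; center_x_2 = 122; center_y_2 = 222; radius_2 = 50; center_x_3 = 162; center_y_3 = 198; radius_3 = 18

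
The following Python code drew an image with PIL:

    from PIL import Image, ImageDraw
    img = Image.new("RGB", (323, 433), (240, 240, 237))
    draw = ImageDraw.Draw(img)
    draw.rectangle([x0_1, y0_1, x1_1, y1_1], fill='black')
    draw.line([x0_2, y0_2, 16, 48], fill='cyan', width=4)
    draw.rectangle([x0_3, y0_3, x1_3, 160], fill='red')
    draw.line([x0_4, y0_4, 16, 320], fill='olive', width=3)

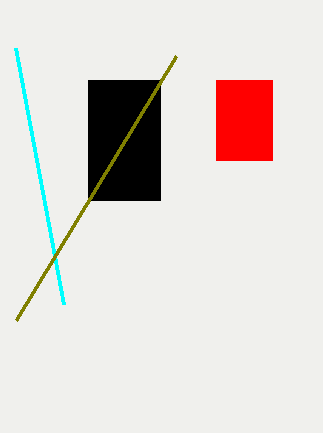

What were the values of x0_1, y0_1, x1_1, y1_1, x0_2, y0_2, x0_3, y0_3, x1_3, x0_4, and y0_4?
x0_1 = 88; y0_1 = 80; x1_1 = 160; y1_1 = 200; x0_2 = 64; y0_2 = 304; x0_3 = 216; y0_3 = 80; x1_3 = 272; x0_4 = 176; y0_4 = 56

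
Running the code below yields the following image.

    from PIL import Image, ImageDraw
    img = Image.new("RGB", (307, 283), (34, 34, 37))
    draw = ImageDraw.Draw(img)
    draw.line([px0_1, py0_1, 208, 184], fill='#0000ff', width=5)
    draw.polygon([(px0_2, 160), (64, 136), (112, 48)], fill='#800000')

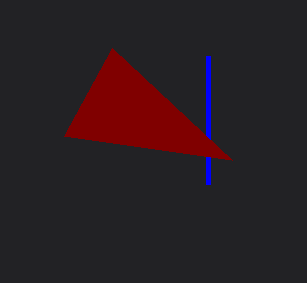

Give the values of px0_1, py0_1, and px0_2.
px0_1 = 208, py0_1 = 56, px0_2 = 232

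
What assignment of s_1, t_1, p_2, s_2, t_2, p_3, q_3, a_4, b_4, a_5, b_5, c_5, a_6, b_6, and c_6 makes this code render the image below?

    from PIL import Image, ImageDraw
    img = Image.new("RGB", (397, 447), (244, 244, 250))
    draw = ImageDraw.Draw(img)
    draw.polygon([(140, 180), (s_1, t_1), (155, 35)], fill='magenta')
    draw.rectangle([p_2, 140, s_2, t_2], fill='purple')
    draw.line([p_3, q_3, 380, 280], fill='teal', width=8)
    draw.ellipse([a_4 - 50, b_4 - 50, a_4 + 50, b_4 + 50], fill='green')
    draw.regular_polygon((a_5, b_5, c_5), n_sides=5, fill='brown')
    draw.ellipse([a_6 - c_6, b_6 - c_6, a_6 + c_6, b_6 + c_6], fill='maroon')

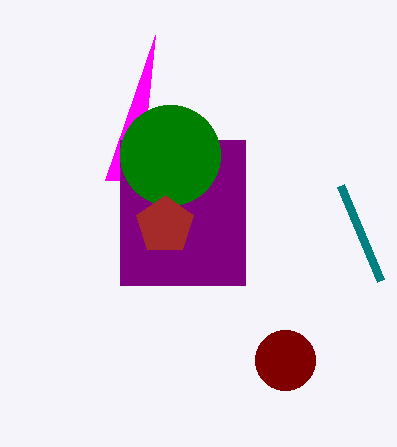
s_1 = 105, t_1 = 180, p_2 = 120, s_2 = 245, t_2 = 285, p_3 = 340, q_3 = 185, a_4 = 170, b_4 = 155, a_5 = 165, b_5 = 225, c_5 = 30, a_6 = 285, b_6 = 360, c_6 = 30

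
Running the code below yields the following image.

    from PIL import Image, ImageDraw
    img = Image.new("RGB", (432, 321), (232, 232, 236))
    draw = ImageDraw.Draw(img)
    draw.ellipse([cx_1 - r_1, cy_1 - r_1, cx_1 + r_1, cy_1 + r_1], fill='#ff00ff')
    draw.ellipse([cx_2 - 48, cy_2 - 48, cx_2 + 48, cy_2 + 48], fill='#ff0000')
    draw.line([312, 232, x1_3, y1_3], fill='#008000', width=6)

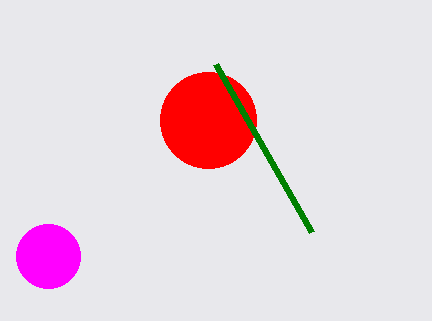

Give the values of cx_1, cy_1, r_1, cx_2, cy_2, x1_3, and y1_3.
cx_1 = 48, cy_1 = 256, r_1 = 32, cx_2 = 208, cy_2 = 120, x1_3 = 216, y1_3 = 64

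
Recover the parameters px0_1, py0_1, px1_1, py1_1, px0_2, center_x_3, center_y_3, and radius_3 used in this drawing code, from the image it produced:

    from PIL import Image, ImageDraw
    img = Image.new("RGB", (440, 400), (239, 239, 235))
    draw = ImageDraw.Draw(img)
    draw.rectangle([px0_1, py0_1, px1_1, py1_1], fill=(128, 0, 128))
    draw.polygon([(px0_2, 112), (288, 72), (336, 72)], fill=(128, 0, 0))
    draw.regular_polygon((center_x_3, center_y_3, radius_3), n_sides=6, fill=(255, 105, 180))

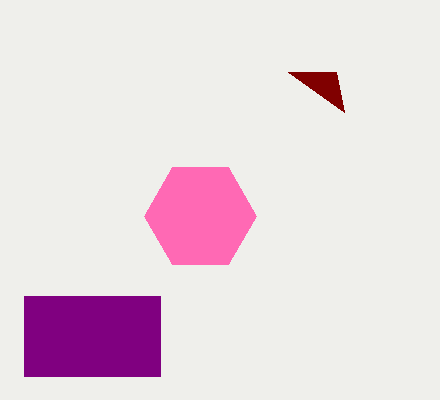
px0_1 = 24, py0_1 = 296, px1_1 = 160, py1_1 = 376, px0_2 = 344, center_x_3 = 200, center_y_3 = 216, radius_3 = 56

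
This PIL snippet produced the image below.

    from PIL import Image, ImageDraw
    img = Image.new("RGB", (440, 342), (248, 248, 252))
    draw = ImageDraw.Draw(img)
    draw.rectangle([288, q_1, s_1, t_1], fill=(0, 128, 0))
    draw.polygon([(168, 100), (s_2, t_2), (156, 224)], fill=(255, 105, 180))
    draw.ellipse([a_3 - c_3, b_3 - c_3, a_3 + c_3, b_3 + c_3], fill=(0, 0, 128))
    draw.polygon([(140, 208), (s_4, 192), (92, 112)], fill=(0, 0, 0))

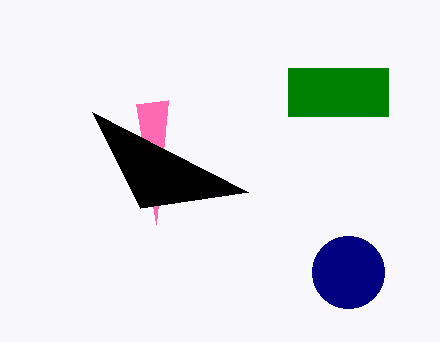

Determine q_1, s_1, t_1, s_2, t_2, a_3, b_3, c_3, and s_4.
q_1 = 68, s_1 = 388, t_1 = 116, s_2 = 136, t_2 = 104, a_3 = 348, b_3 = 272, c_3 = 36, s_4 = 248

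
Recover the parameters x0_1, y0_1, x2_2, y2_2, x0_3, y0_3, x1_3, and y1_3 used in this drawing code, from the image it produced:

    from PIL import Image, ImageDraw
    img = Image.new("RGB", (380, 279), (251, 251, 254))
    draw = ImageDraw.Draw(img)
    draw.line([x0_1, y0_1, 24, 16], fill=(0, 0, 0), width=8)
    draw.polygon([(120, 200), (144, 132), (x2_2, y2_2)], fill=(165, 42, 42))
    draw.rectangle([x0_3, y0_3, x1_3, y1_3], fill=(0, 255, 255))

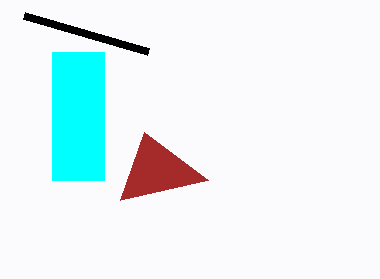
x0_1 = 148; y0_1 = 52; x2_2 = 208; y2_2 = 180; x0_3 = 52; y0_3 = 52; x1_3 = 104; y1_3 = 180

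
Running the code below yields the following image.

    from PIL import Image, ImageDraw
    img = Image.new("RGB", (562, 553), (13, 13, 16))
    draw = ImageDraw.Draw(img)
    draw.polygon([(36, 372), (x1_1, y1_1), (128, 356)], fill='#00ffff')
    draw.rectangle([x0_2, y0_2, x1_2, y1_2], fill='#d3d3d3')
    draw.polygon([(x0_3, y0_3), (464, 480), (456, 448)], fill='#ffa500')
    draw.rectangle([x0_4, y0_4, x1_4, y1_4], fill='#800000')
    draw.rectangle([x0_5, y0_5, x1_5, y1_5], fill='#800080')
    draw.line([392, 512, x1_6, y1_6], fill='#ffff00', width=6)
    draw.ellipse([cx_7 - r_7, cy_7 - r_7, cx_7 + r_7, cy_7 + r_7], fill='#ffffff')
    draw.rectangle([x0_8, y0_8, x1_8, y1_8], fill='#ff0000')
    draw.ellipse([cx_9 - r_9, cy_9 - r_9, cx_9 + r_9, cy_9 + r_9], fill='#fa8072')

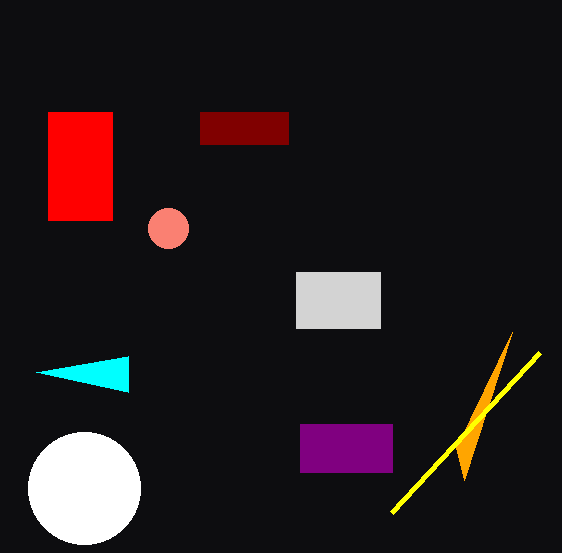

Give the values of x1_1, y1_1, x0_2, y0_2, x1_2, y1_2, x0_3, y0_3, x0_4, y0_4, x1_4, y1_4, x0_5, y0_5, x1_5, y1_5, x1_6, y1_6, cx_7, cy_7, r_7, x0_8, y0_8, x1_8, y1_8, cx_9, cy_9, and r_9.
x1_1 = 128, y1_1 = 392, x0_2 = 296, y0_2 = 272, x1_2 = 380, y1_2 = 328, x0_3 = 512, y0_3 = 332, x0_4 = 200, y0_4 = 112, x1_4 = 288, y1_4 = 144, x0_5 = 300, y0_5 = 424, x1_5 = 392, y1_5 = 472, x1_6 = 540, y1_6 = 352, cx_7 = 84, cy_7 = 488, r_7 = 56, x0_8 = 48, y0_8 = 112, x1_8 = 112, y1_8 = 220, cx_9 = 168, cy_9 = 228, r_9 = 20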